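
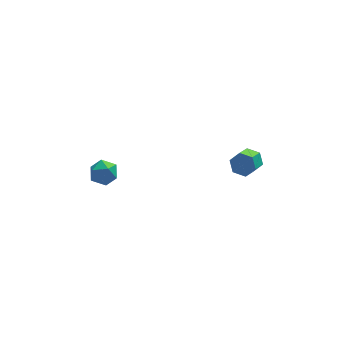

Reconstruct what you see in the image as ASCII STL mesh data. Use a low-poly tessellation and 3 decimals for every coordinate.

solid 
facet normal -0.992 0.083 0.098
outer loop
vertex -3.9 3.513 1.518
vertex -4.001 2.76 1.132
vertex -3.914 2.797 1.979
endloop
endfacet
facet normal -0.655 0.418 0.630
outer loop
vertex -3.9 3.513 1.518
vertex -3.914 2.797 1.979
vertex -3.35 3.409 2.159
endloop
endfacet
facet normal -0.226 0.912 0.342
outer loop
vertex -3.9 3.513 1.518
vertex -3.35 3.409 2.159
vertex -3.087 3.75 1.424
endloop
endfacet
facet normal -0.299 0.881 -0.367
outer loop
vertex -3.9 3.513 1.518
vertex -3.087 3.75 1.424
vertex -3.49 3.349 0.79
endloop
endfacet
facet normal -0.772 0.369 -0.518
outer loop
vertex -3.9 3.513 1.518
vertex -3.49 3.349 0.79
vertex -4.001 2.76 1.132
endloop
endfacet
facet normal -0.245 -0.059 0.968
outer loop
vertex -3.35 3.409 2.159
vertex -3.914 2.797 1.979
vertex -3.11 2.591 2.17
endloop
endfacet
facet normal -0.792 -0.601 0.108
outer loop
vertex -3.914 2.797 1.979
vertex -4.001 2.76 1.132
vertex -3.513 2.19 1.536
endloop
endfacet
facet normal -0.435 -0.139 -0.890
outer loop
vertex -4.001 2.76 1.132
vertex -3.49 3.349 0.79
vertex -3.25 2.531 0.801
endloop
endfacet
facet normal 0.330 0.689 -0.645
outer loop
vertex -3.49 3.349 0.79
vertex -3.087 3.75 1.424
vertex -2.686 3.143 0.981
endloop
endfacet
facet normal 0.447 0.739 0.503
outer loop
vertex -3.087 3.75 1.424
vertex -3.35 3.409 2.159
vertex -2.599 3.18 1.828
endloop
endfacet
facet normal 0.299 -0.881 0.367
outer loop
vertex -2.7 2.427 1.442
vertex -3.11 2.591 2.17
vertex -3.513 2.19 1.536
endloop
endfacet
facet normal 0.226 -0.912 -0.342
outer loop
vertex -2.7 2.427 1.442
vertex -3.513 2.19 1.536
vertex -3.25 2.531 0.801
endloop
endfacet
facet normal 0.655 -0.418 -0.630
outer loop
vertex -2.7 2.427 1.442
vertex -3.25 2.531 0.801
vertex -2.686 3.143 0.981
endloop
endfacet
facet normal 0.992 -0.083 -0.098
outer loop
vertex -2.7 2.427 1.442
vertex -2.686 3.143 0.981
vertex -2.599 3.18 1.828
endloop
endfacet
facet normal 0.772 -0.369 0.518
outer loop
vertex -2.7 2.427 1.442
vertex -2.599 3.18 1.828
vertex -3.11 2.591 2.17
endloop
endfacet
facet normal -0.330 -0.689 0.645
outer loop
vertex -3.513 2.19 1.536
vertex -3.11 2.591 2.17
vertex -3.914 2.797 1.979
endloop
endfacet
facet normal -0.447 -0.739 -0.503
outer loop
vertex -3.25 2.531 0.801
vertex -3.513 2.19 1.536
vertex -4.001 2.76 1.132
endloop
endfacet
facet normal 0.245 0.059 -0.968
outer loop
vertex -2.686 3.143 0.981
vertex -3.25 2.531 0.801
vertex -3.49 3.349 0.79
endloop
endfacet
facet normal 0.792 0.601 -0.108
outer loop
vertex -2.599 3.18 1.828
vertex -2.686 3.143 0.981
vertex -3.087 3.75 1.424
endloop
endfacet
facet normal 0.435 0.139 0.890
outer loop
vertex -3.11 2.591 2.17
vertex -2.599 3.18 1.828
vertex -3.35 3.409 2.159
endloop
endfacet
facet normal 0.488 0.715 -0.500
outer loop
vertex 4.521 1.135 3.699
vertex 4.02 1.116 3.182
vertex 3.942 1.561 3.743
endloop
endfacet
facet normal 0.340 0.372 0.864
outer loop
vertex 4.521 1.135 3.699
vertex 3.942 1.561 3.743
vertex 3.941 0.284 4.294
endloop
endfacet
facet normal 0.339 0.372 0.864
outer loop
vertex 3.941 0.284 4.294
vertex 3.942 1.561 3.743
vertex 3.362 0.709 4.338
endloop
endfacet
facet normal -0.487 -0.716 0.501
outer loop
vertex 3.941 0.284 4.294
vertex 3.362 0.709 4.338
vertex 3.44 0.264 3.778
endloop
endfacet
facet normal 0.487 0.716 -0.500
outer loop
vertex 3.942 1.561 3.743
vertex 4.02 1.116 3.182
vertex 3.441 1.541 3.227
endloop
endfacet
facet normal -0.527 0.698 0.485
outer loop
vertex 3.942 1.561 3.743
vertex 3.441 1.541 3.227
vertex 3.362 0.709 4.338
endloop
endfacet
facet normal -0.526 0.698 0.485
outer loop
vertex 3.362 0.709 4.338
vertex 3.441 1.541 3.227
vertex 2.861 0.69 3.822
endloop
endfacet
facet normal -0.488 -0.715 0.500
outer loop
vertex 3.362 0.709 4.338
vertex 2.861 0.69 3.822
vertex 3.44 0.264 3.778
endloop
endfacet
facet normal 0.487 0.716 -0.500
outer loop
vertex 3.441 1.541 3.227
vertex 4.02 1.116 3.182
vertex 3.519 1.096 2.666
endloop
endfacet
facet normal -0.866 0.326 -0.379
outer loop
vertex 3.441 1.541 3.227
vertex 3.519 1.096 2.666
vertex 2.861 0.69 3.822
endloop
endfacet
facet normal -0.866 0.326 -0.379
outer loop
vertex 2.861 0.69 3.822
vertex 3.519 1.096 2.666
vertex 2.939 0.245 3.261
endloop
endfacet
facet normal -0.488 -0.715 0.500
outer loop
vertex 2.861 0.69 3.822
vertex 2.939 0.245 3.261
vertex 3.44 0.264 3.778
endloop
endfacet
facet normal 0.487 0.716 -0.501
outer loop
vertex 3.519 1.096 2.666
vertex 4.02 1.116 3.182
vertex 4.098 0.671 2.622
endloop
endfacet
facet normal -0.339 -0.373 -0.864
outer loop
vertex 3.519 1.096 2.666
vertex 4.098 0.671 2.622
vertex 2.939 0.245 3.261
endloop
endfacet
facet normal -0.339 -0.372 -0.864
outer loop
vertex 2.939 0.245 3.261
vertex 4.098 0.671 2.622
vertex 3.518 -0.181 3.217
endloop
endfacet
facet normal -0.488 -0.715 0.500
outer loop
vertex 2.939 0.245 3.261
vertex 3.518 -0.181 3.217
vertex 3.44 0.264 3.778
endloop
endfacet
facet normal 0.488 0.715 -0.500
outer loop
vertex 4.098 0.671 2.622
vertex 4.02 1.116 3.182
vertex 4.599 0.69 3.138
endloop
endfacet
facet normal 0.527 -0.698 -0.486
outer loop
vertex 4.098 0.671 2.622
vertex 4.599 0.69 3.138
vertex 3.518 -0.181 3.217
endloop
endfacet
facet normal 0.527 -0.698 -0.485
outer loop
vertex 3.518 -0.181 3.217
vertex 4.599 0.69 3.138
vertex 4.019 -0.161 3.733
endloop
endfacet
facet normal -0.487 -0.716 0.500
outer loop
vertex 3.518 -0.181 3.217
vertex 4.019 -0.161 3.733
vertex 3.44 0.264 3.778
endloop
endfacet
facet normal 0.488 0.715 -0.500
outer loop
vertex 4.599 0.69 3.138
vertex 4.02 1.116 3.182
vertex 4.521 1.135 3.699
endloop
endfacet
facet normal 0.866 -0.326 0.379
outer loop
vertex 4.599 0.69 3.138
vertex 4.521 1.135 3.699
vertex 4.019 -0.161 3.733
endloop
endfacet
facet normal 0.866 -0.326 0.379
outer loop
vertex 4.019 -0.161 3.733
vertex 4.521 1.135 3.699
vertex 3.941 0.284 4.294
endloop
endfacet
facet normal -0.487 -0.716 0.500
outer loop
vertex 4.019 -0.161 3.733
vertex 3.941 0.284 4.294
vertex 3.44 0.264 3.778
endloop
endfacet

endsolid


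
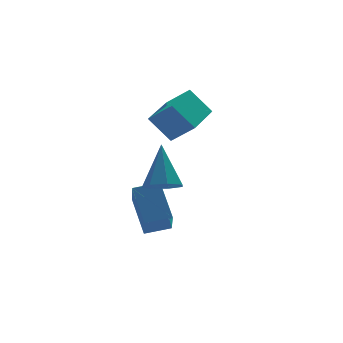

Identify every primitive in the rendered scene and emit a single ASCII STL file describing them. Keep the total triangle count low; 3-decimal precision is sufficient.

solid 
facet normal -0.202 -0.502 -0.841
outer loop
vertex 0.028 -2.348 -1.276
vertex -0.351 -2.767 -0.935
vertex -0.524 -2.203 -1.23
endloop
endfacet
facet normal 0.230 0.946 -0.228
outer loop
vertex 0.028 -2.348 -1.276
vertex -0.524 -2.203 -1.23
vertex -0.009 -1.913 0.495
endloop
endfacet
facet normal -0.202 -0.502 -0.841
outer loop
vertex -0.524 -2.203 -1.23
vertex -0.351 -2.767 -0.935
vertex -0.946 -2.482 -0.962
endloop
endfacet
facet normal -0.542 0.840 0.021
outer loop
vertex -0.524 -2.203 -1.23
vertex -0.946 -2.482 -0.962
vertex -0.009 -1.913 0.495
endloop
endfacet
facet normal -0.202 -0.501 -0.841
outer loop
vertex -0.946 -2.482 -0.962
vertex -0.351 -2.767 -0.935
vertex -0.92 -2.976 -0.674
endloop
endfacet
facet normal -0.857 0.225 0.463
outer loop
vertex -0.946 -2.482 -0.962
vertex -0.92 -2.976 -0.674
vertex -0.009 -1.913 0.495
endloop
endfacet
facet normal -0.201 -0.503 -0.841
outer loop
vertex -0.92 -2.976 -0.674
vertex -0.351 -2.767 -0.935
vertex -0.466 -3.313 -0.581
endloop
endfacet
facet normal -0.477 -0.432 0.765
outer loop
vertex -0.92 -2.976 -0.674
vertex -0.466 -3.313 -0.581
vertex -0.009 -1.913 0.495
endloop
endfacet
facet normal -0.201 -0.503 -0.841
outer loop
vertex -0.466 -3.313 -0.581
vertex -0.351 -2.767 -0.935
vertex 0.075 -3.238 -0.755
endloop
endfacet
facet normal 0.314 -0.641 0.700
outer loop
vertex -0.466 -3.313 -0.581
vertex 0.075 -3.238 -0.755
vertex -0.009 -1.913 0.495
endloop
endfacet
facet normal -0.201 -0.503 -0.841
outer loop
vertex 0.075 -3.238 -0.755
vertex -0.351 -2.767 -0.935
vertex 0.295 -2.809 -1.064
endloop
endfacet
facet normal 0.917 -0.241 0.318
outer loop
vertex 0.075 -3.238 -0.755
vertex 0.295 -2.809 -1.064
vertex -0.009 -1.913 0.495
endloop
endfacet
facet normal -0.201 -0.503 -0.841
outer loop
vertex 0.295 -2.809 -1.064
vertex -0.351 -2.767 -0.935
vertex 0.028 -2.348 -1.276
endloop
endfacet
facet normal 0.880 0.465 -0.096
outer loop
vertex 0.295 -2.809 -1.064
vertex 0.028 -2.348 -1.276
vertex -0.009 -1.913 0.495
endloop
endfacet
facet normal -0.953 0.247 -0.178
outer loop
vertex -0.716 -1.235 -1.561
vertex -0.268 -0.232 -2.567
vertex -0.788 -2.301 -2.656
endloop
endfacet
facet normal -0.300 -0.674 0.675
outer loop
vertex 0.088 -2.528 -2.493
vertex -0.716 -1.235 -1.561
vertex -0.788 -2.301 -2.656
endloop
endfacet
facet normal -0.953 0.247 -0.177
outer loop
vertex -0.788 -2.301 -2.656
vertex -0.268 -0.232 -2.567
vertex -0.341 -1.297 -3.662
endloop
endfacet
facet normal -0.047 -0.696 -0.716
outer loop
vertex -0.341 -1.297 -3.662
vertex 0.088 -2.528 -2.493
vertex -0.788 -2.301 -2.656
endloop
endfacet
facet normal 0.047 0.697 0.716
outer loop
vertex -0.716 -1.235 -1.561
vertex 0.608 -0.459 -2.404
vertex -0.268 -0.232 -2.567
endloop
endfacet
facet normal -0.301 -0.674 0.675
outer loop
vertex 0.161 -1.463 -1.398
vertex -0.716 -1.235 -1.561
vertex 0.088 -2.528 -2.493
endloop
endfacet
facet normal 0.048 0.696 0.716
outer loop
vertex 0.161 -1.463 -1.398
vertex 0.608 -0.459 -2.404
vertex -0.716 -1.235 -1.561
endloop
endfacet
facet normal 0.300 0.674 -0.675
outer loop
vertex -0.268 -0.232 -2.567
vertex 0.608 -0.459 -2.404
vertex -0.341 -1.297 -3.662
endloop
endfacet
facet normal -0.048 -0.697 -0.716
outer loop
vertex 0.536 -1.525 -3.499
vertex 0.088 -2.528 -2.493
vertex -0.341 -1.297 -3.662
endloop
endfacet
facet normal 0.301 0.673 -0.675
outer loop
vertex -0.341 -1.297 -3.662
vertex 0.608 -0.459 -2.404
vertex 0.536 -1.525 -3.499
endloop
endfacet
facet normal 0.952 -0.248 0.177
outer loop
vertex 0.536 -1.525 -3.499
vertex 0.161 -1.463 -1.398
vertex 0.088 -2.528 -2.493
endloop
endfacet
facet normal 0.953 -0.247 0.177
outer loop
vertex 0.608 -0.459 -2.404
vertex 0.161 -1.463 -1.398
vertex 0.536 -1.525 -3.499
endloop
endfacet
facet normal -0.484 0.428 0.763
outer loop
vertex 0.921 -0.757 1.619
vertex 2.161 0.459 1.723
vertex 0.368 -0.133 0.918
endloop
endfacet
facet normal -0.713 -0.699 -0.059
outer loop
vertex 0.939 -0.639 0.017
vertex 0.921 -0.757 1.619
vertex 0.368 -0.133 0.918
endloop
endfacet
facet normal -0.484 0.429 0.763
outer loop
vertex 0.368 -0.133 0.918
vertex 2.161 0.459 1.723
vertex 1.608 1.083 1.021
endloop
endfacet
facet normal -0.508 0.573 -0.644
outer loop
vertex 1.608 1.083 1.021
vertex 0.939 -0.639 0.017
vertex 0.368 -0.133 0.918
endloop
endfacet
facet normal 0.508 -0.573 0.643
outer loop
vertex 0.921 -0.757 1.619
vertex 2.732 -0.047 0.822
vertex 2.161 0.459 1.723
endloop
endfacet
facet normal -0.713 -0.699 -0.059
outer loop
vertex 1.492 -1.263 0.719
vertex 0.921 -0.757 1.619
vertex 0.939 -0.639 0.017
endloop
endfacet
facet normal 0.508 -0.572 0.644
outer loop
vertex 1.492 -1.263 0.719
vertex 2.732 -0.047 0.822
vertex 0.921 -0.757 1.619
endloop
endfacet
facet normal 0.713 0.699 0.059
outer loop
vertex 2.161 0.459 1.723
vertex 2.732 -0.047 0.822
vertex 1.608 1.083 1.021
endloop
endfacet
facet normal -0.507 0.573 -0.644
outer loop
vertex 2.179 0.577 0.121
vertex 0.939 -0.639 0.017
vertex 1.608 1.083 1.021
endloop
endfacet
facet normal 0.713 0.699 0.060
outer loop
vertex 1.608 1.083 1.021
vertex 2.732 -0.047 0.822
vertex 2.179 0.577 0.121
endloop
endfacet
facet normal 0.484 -0.429 -0.763
outer loop
vertex 2.179 0.577 0.121
vertex 1.492 -1.263 0.719
vertex 0.939 -0.639 0.017
endloop
endfacet
facet normal 0.484 -0.429 -0.763
outer loop
vertex 2.732 -0.047 0.822
vertex 1.492 -1.263 0.719
vertex 2.179 0.577 0.121
endloop
endfacet

endsolid


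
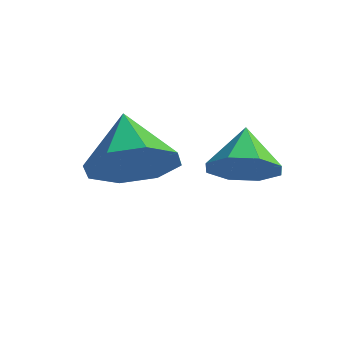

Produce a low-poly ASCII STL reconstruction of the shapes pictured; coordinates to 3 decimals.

solid 
facet normal 0.722 -0.398 -0.566
outer loop
vertex -1.107 -2.963 -1.862
vertex -1.799 -3.543 -2.336
vertex -1.409 -2.614 -2.492
endloop
endfacet
facet normal 0.094 0.889 0.447
outer loop
vertex -1.107 -2.963 -1.862
vertex -1.409 -2.614 -2.492
vertex -2.861 -2.957 -1.504
endloop
endfacet
facet normal 0.722 -0.398 -0.565
outer loop
vertex -1.409 -2.614 -2.492
vertex -1.799 -3.543 -2.336
vertex -1.939 -2.81 -3.031
endloop
endfacet
facet normal -0.278 0.958 -0.075
outer loop
vertex -1.409 -2.614 -2.492
vertex -1.939 -2.81 -3.031
vertex -2.861 -2.957 -1.504
endloop
endfacet
facet normal 0.722 -0.399 -0.566
outer loop
vertex -1.939 -2.81 -3.031
vertex -1.799 -3.543 -2.336
vertex -2.387 -3.435 -3.162
endloop
endfacet
facet normal -0.715 0.591 -0.375
outer loop
vertex -1.939 -2.81 -3.031
vertex -2.387 -3.435 -3.162
vertex -2.861 -2.957 -1.504
endloop
endfacet
facet normal 0.721 -0.400 -0.566
outer loop
vertex -2.387 -3.435 -3.162
vertex -1.799 -3.543 -2.336
vertex -2.492 -4.124 -2.809
endloop
endfacet
facet normal -0.961 0.005 -0.276
outer loop
vertex -2.387 -3.435 -3.162
vertex -2.492 -4.124 -2.809
vertex -2.861 -2.957 -1.504
endloop
endfacet
facet normal 0.721 -0.399 -0.566
outer loop
vertex -2.492 -4.124 -2.809
vertex -1.799 -3.543 -2.336
vertex -2.19 -4.472 -2.179
endloop
endfacet
facet normal -0.873 -0.460 0.164
outer loop
vertex -2.492 -4.124 -2.809
vertex -2.19 -4.472 -2.179
vertex -2.861 -2.957 -1.504
endloop
endfacet
facet normal 0.721 -0.399 -0.566
outer loop
vertex -2.19 -4.472 -2.179
vertex -1.799 -3.543 -2.336
vertex -1.66 -4.277 -1.641
endloop
endfacet
facet normal -0.502 -0.528 0.685
outer loop
vertex -2.19 -4.472 -2.179
vertex -1.66 -4.277 -1.641
vertex -2.861 -2.957 -1.504
endloop
endfacet
facet normal 0.723 -0.398 -0.565
outer loop
vertex -1.66 -4.277 -1.641
vertex -1.799 -3.543 -2.336
vertex -1.212 -3.651 -1.509
endloop
endfacet
facet normal -0.065 -0.161 0.985
outer loop
vertex -1.66 -4.277 -1.641
vertex -1.212 -3.651 -1.509
vertex -2.861 -2.957 -1.504
endloop
endfacet
facet normal 0.722 -0.400 -0.565
outer loop
vertex -1.212 -3.651 -1.509
vertex -1.799 -3.543 -2.336
vertex -1.107 -2.963 -1.862
endloop
endfacet
facet normal 0.182 0.427 0.886
outer loop
vertex -1.212 -3.651 -1.509
vertex -1.107 -2.963 -1.862
vertex -2.861 -2.957 -1.504
endloop
endfacet
facet normal 0.574 -0.543 -0.613
outer loop
vertex 0.348 -2.117 -1.685
vertex -0.196 -2.037 -2.266
vertex 0.447 -1.622 -2.031
endloop
endfacet
facet normal 0.357 0.486 0.798
outer loop
vertex 0.348 -2.117 -1.685
vertex 0.447 -1.622 -2.031
vertex -0.844 -1.423 -1.574
endloop
endfacet
facet normal 0.574 -0.543 -0.613
outer loop
vertex 0.447 -1.622 -2.031
vertex -0.196 -2.037 -2.266
vertex 0.169 -1.37 -2.515
endloop
endfacet
facet normal 0.256 0.910 0.327
outer loop
vertex 0.447 -1.622 -2.031
vertex 0.169 -1.37 -2.515
vertex -0.844 -1.423 -1.574
endloop
endfacet
facet normal 0.574 -0.543 -0.613
outer loop
vertex 0.169 -1.37 -2.515
vertex -0.196 -2.037 -2.266
vertex -0.322 -1.508 -2.853
endloop
endfacet
facet normal -0.179 0.974 -0.138
outer loop
vertex 0.169 -1.37 -2.515
vertex -0.322 -1.508 -2.853
vertex -0.844 -1.423 -1.574
endloop
endfacet
facet normal 0.574 -0.543 -0.613
outer loop
vertex -0.322 -1.508 -2.853
vertex -0.196 -2.037 -2.266
vertex -0.739 -1.956 -2.847
endloop
endfacet
facet normal -0.694 0.642 -0.326
outer loop
vertex -0.322 -1.508 -2.853
vertex -0.739 -1.956 -2.847
vertex -0.844 -1.423 -1.574
endloop
endfacet
facet normal 0.574 -0.543 -0.613
outer loop
vertex -0.739 -1.956 -2.847
vertex -0.196 -2.037 -2.266
vertex -0.838 -2.451 -2.501
endloop
endfacet
facet normal -0.986 0.109 -0.127
outer loop
vertex -0.739 -1.956 -2.847
vertex -0.838 -2.451 -2.501
vertex -0.844 -1.423 -1.574
endloop
endfacet
facet normal 0.574 -0.542 -0.613
outer loop
vertex -0.838 -2.451 -2.501
vertex -0.196 -2.037 -2.266
vertex -0.56 -2.704 -2.017
endloop
endfacet
facet normal -0.885 -0.315 0.344
outer loop
vertex -0.838 -2.451 -2.501
vertex -0.56 -2.704 -2.017
vertex -0.844 -1.423 -1.574
endloop
endfacet
facet normal 0.575 -0.542 -0.612
outer loop
vertex -0.56 -2.704 -2.017
vertex -0.196 -2.037 -2.266
vertex -0.069 -2.565 -1.679
endloop
endfacet
facet normal -0.449 -0.379 0.809
outer loop
vertex -0.56 -2.704 -2.017
vertex -0.069 -2.565 -1.679
vertex -0.844 -1.423 -1.574
endloop
endfacet
facet normal 0.574 -0.543 -0.613
outer loop
vertex -0.069 -2.565 -1.679
vertex -0.196 -2.037 -2.266
vertex 0.348 -2.117 -1.685
endloop
endfacet
facet normal 0.065 -0.047 0.997
outer loop
vertex -0.069 -2.565 -1.679
vertex 0.348 -2.117 -1.685
vertex -0.844 -1.423 -1.574
endloop
endfacet

endsolid


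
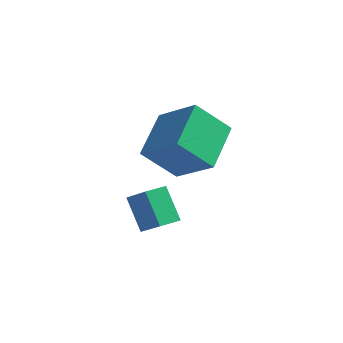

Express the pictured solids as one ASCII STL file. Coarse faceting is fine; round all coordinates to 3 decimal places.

solid 
facet normal -0.648 -0.282 0.708
outer loop
vertex 2.723 2.573 4.101
vertex 2.717 4.461 4.847
vertex 1.215 3.041 2.906
endloop
endfacet
facet normal 0.002 -0.930 -0.367
outer loop
vertex 2.363 3.539 1.653
vertex 2.723 2.573 4.101
vertex 1.215 3.041 2.906
endloop
endfacet
facet normal -0.648 -0.281 0.708
outer loop
vertex 1.215 3.041 2.906
vertex 2.717 4.461 4.847
vertex 1.21 4.928 3.652
endloop
endfacet
facet normal -0.761 0.237 -0.604
outer loop
vertex 1.21 4.928 3.652
vertex 2.363 3.539 1.653
vertex 1.215 3.041 2.906
endloop
endfacet
facet normal 0.761 -0.236 0.604
outer loop
vertex 2.723 2.573 4.101
vertex 3.865 4.959 3.594
vertex 2.717 4.461 4.847
endloop
endfacet
facet normal 0.003 -0.930 -0.367
outer loop
vertex 3.87 3.072 2.848
vertex 2.723 2.573 4.101
vertex 2.363 3.539 1.653
endloop
endfacet
facet normal 0.762 -0.236 0.603
outer loop
vertex 3.87 3.072 2.848
vertex 3.865 4.959 3.594
vertex 2.723 2.573 4.101
endloop
endfacet
facet normal -0.003 0.930 0.367
outer loop
vertex 2.717 4.461 4.847
vertex 3.865 4.959 3.594
vertex 1.21 4.928 3.652
endloop
endfacet
facet normal -0.762 0.236 -0.603
outer loop
vertex 2.357 5.427 2.399
vertex 2.363 3.539 1.653
vertex 1.21 4.928 3.652
endloop
endfacet
facet normal -0.003 0.930 0.368
outer loop
vertex 1.21 4.928 3.652
vertex 3.865 4.959 3.594
vertex 2.357 5.427 2.399
endloop
endfacet
facet normal 0.648 0.282 -0.707
outer loop
vertex 2.357 5.427 2.399
vertex 3.87 3.072 2.848
vertex 2.363 3.539 1.653
endloop
endfacet
facet normal 0.648 0.281 -0.708
outer loop
vertex 3.865 4.959 3.594
vertex 3.87 3.072 2.848
vertex 2.357 5.427 2.399
endloop
endfacet
facet normal -0.496 -0.853 0.164
outer loop
vertex 1.469 2.86 1.103
vertex 0.627 3.199 0.318
vertex 2.252 2.188 -0.026
endloop
endfacet
facet normal 0.701 -0.282 0.654
outer loop
vertex 2.713 2.981 -0.178
vertex 1.469 2.86 1.103
vertex 2.252 2.188 -0.026
endloop
endfacet
facet normal -0.496 -0.853 0.163
outer loop
vertex 2.252 2.188 -0.026
vertex 0.627 3.199 0.318
vertex 1.41 2.527 -0.812
endloop
endfacet
facet normal 0.512 -0.439 -0.738
outer loop
vertex 1.41 2.527 -0.812
vertex 2.713 2.981 -0.178
vertex 2.252 2.188 -0.026
endloop
endfacet
facet normal -0.512 0.439 0.738
outer loop
vertex 1.469 2.86 1.103
vertex 1.088 3.992 0.166
vertex 0.627 3.199 0.318
endloop
endfacet
facet normal 0.701 -0.283 0.654
outer loop
vertex 1.93 3.653 0.952
vertex 1.469 2.86 1.103
vertex 2.713 2.981 -0.178
endloop
endfacet
facet normal -0.513 0.439 0.738
outer loop
vertex 1.93 3.653 0.952
vertex 1.088 3.992 0.166
vertex 1.469 2.86 1.103
endloop
endfacet
facet normal -0.702 0.282 -0.654
outer loop
vertex 0.627 3.199 0.318
vertex 1.088 3.992 0.166
vertex 1.41 2.527 -0.812
endloop
endfacet
facet normal 0.512 -0.438 -0.739
outer loop
vertex 1.871 3.32 -0.963
vertex 2.713 2.981 -0.178
vertex 1.41 2.527 -0.812
endloop
endfacet
facet normal -0.701 0.283 -0.655
outer loop
vertex 1.41 2.527 -0.812
vertex 1.088 3.992 0.166
vertex 1.871 3.32 -0.963
endloop
endfacet
facet normal 0.496 0.853 -0.164
outer loop
vertex 1.871 3.32 -0.963
vertex 1.93 3.653 0.952
vertex 2.713 2.981 -0.178
endloop
endfacet
facet normal 0.496 0.853 -0.164
outer loop
vertex 1.088 3.992 0.166
vertex 1.93 3.653 0.952
vertex 1.871 3.32 -0.963
endloop
endfacet

endsolid


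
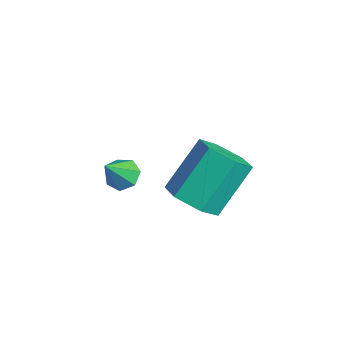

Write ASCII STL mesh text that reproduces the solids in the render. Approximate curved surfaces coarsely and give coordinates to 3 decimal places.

solid 
facet normal 0.164 -0.680 -0.714
outer loop
vertex 3.329 -1.211 0.241
vertex 2.642 -1.087 -0.035
vertex 3.225 -0.685 -0.284
endloop
endfacet
facet normal 0.977 0.214 0.021
outer loop
vertex 3.329 -1.211 0.241
vertex 3.225 -0.685 -0.284
vertex 3.064 -0.117 1.391
endloop
endfacet
facet normal 0.977 0.214 0.021
outer loop
vertex 3.064 -0.117 1.391
vertex 3.225 -0.685 -0.284
vertex 2.96 0.409 0.867
endloop
endfacet
facet normal -0.165 0.680 0.715
outer loop
vertex 3.064 -0.117 1.391
vertex 2.96 0.409 0.867
vertex 2.378 0.007 1.115
endloop
endfacet
facet normal 0.164 -0.681 -0.714
outer loop
vertex 3.225 -0.685 -0.284
vertex 2.642 -1.087 -0.035
vertex 2.539 -0.561 -0.56
endloop
endfacet
facet normal 0.368 0.715 -0.595
outer loop
vertex 3.225 -0.685 -0.284
vertex 2.539 -0.561 -0.56
vertex 2.96 0.409 0.867
endloop
endfacet
facet normal 0.368 0.715 -0.595
outer loop
vertex 2.96 0.409 0.867
vertex 2.539 -0.561 -0.56
vertex 2.274 0.533 0.591
endloop
endfacet
facet normal -0.165 0.680 0.715
outer loop
vertex 2.96 0.409 0.867
vertex 2.274 0.533 0.591
vertex 2.378 0.007 1.115
endloop
endfacet
facet normal 0.164 -0.681 -0.714
outer loop
vertex 2.539 -0.561 -0.56
vertex 2.642 -1.087 -0.035
vertex 1.956 -0.963 -0.311
endloop
endfacet
facet normal -0.608 0.501 -0.616
outer loop
vertex 2.539 -0.561 -0.56
vertex 1.956 -0.963 -0.311
vertex 2.274 0.533 0.591
endloop
endfacet
facet normal -0.608 0.501 -0.616
outer loop
vertex 2.274 0.533 0.591
vertex 1.956 -0.963 -0.311
vertex 1.691 0.131 0.839
endloop
endfacet
facet normal -0.165 0.680 0.715
outer loop
vertex 2.274 0.533 0.591
vertex 1.691 0.131 0.839
vertex 2.378 0.007 1.115
endloop
endfacet
facet normal 0.165 -0.680 -0.715
outer loop
vertex 1.956 -0.963 -0.311
vertex 2.642 -1.087 -0.035
vertex 2.06 -1.489 0.213
endloop
endfacet
facet normal -0.977 -0.214 -0.021
outer loop
vertex 1.956 -0.963 -0.311
vertex 2.06 -1.489 0.213
vertex 1.691 0.131 0.839
endloop
endfacet
facet normal -0.977 -0.214 -0.021
outer loop
vertex 1.691 0.131 0.839
vertex 2.06 -1.489 0.213
vertex 1.795 -0.395 1.364
endloop
endfacet
facet normal -0.164 0.680 0.714
outer loop
vertex 1.691 0.131 0.839
vertex 1.795 -0.395 1.364
vertex 2.378 0.007 1.115
endloop
endfacet
facet normal 0.165 -0.680 -0.715
outer loop
vertex 2.06 -1.489 0.213
vertex 2.642 -1.087 -0.035
vertex 2.746 -1.613 0.489
endloop
endfacet
facet normal -0.368 -0.715 0.595
outer loop
vertex 2.06 -1.489 0.213
vertex 2.746 -1.613 0.489
vertex 1.795 -0.395 1.364
endloop
endfacet
facet normal -0.368 -0.715 0.595
outer loop
vertex 1.795 -0.395 1.364
vertex 2.746 -1.613 0.489
vertex 2.481 -0.519 1.64
endloop
endfacet
facet normal -0.164 0.681 0.714
outer loop
vertex 1.795 -0.395 1.364
vertex 2.481 -0.519 1.64
vertex 2.378 0.007 1.115
endloop
endfacet
facet normal 0.165 -0.680 -0.715
outer loop
vertex 2.746 -1.613 0.489
vertex 2.642 -1.087 -0.035
vertex 3.329 -1.211 0.241
endloop
endfacet
facet normal 0.608 -0.501 0.616
outer loop
vertex 2.746 -1.613 0.489
vertex 3.329 -1.211 0.241
vertex 2.481 -0.519 1.64
endloop
endfacet
facet normal 0.608 -0.500 0.616
outer loop
vertex 2.481 -0.519 1.64
vertex 3.329 -1.211 0.241
vertex 3.064 -0.117 1.391
endloop
endfacet
facet normal -0.164 0.681 0.714
outer loop
vertex 2.481 -0.519 1.64
vertex 3.064 -0.117 1.391
vertex 2.378 0.007 1.115
endloop
endfacet
facet normal -0.228 0.570 -0.790
outer loop
vertex -0.038 -1.038 -1.172
vertex -0.314 -1.41 -1.361
vertex -0.455 -1.041 -1.054
endloop
endfacet
facet normal 0.225 0.543 0.809
outer loop
vertex -0.038 -1.038 -1.172
vertex -0.455 -1.041 -1.054
vertex -0.066 -2.03 -0.499
endloop
endfacet
facet normal -0.228 0.570 -0.790
outer loop
vertex -0.455 -1.041 -1.054
vertex -0.314 -1.41 -1.361
vertex -0.766 -1.322 -1.167
endloop
endfacet
facet normal -0.523 0.251 0.814
outer loop
vertex -0.455 -1.041 -1.054
vertex -0.766 -1.322 -1.167
vertex -0.066 -2.03 -0.499
endloop
endfacet
facet normal -0.229 0.569 -0.790
outer loop
vertex -0.766 -1.322 -1.167
vertex -0.314 -1.41 -1.361
vertex -0.737 -1.669 -1.425
endloop
endfacet
facet normal -0.811 -0.391 0.435
outer loop
vertex -0.766 -1.322 -1.167
vertex -0.737 -1.669 -1.425
vertex -0.066 -2.03 -0.499
endloop
endfacet
facet normal -0.229 0.569 -0.790
outer loop
vertex -0.737 -1.669 -1.425
vertex -0.314 -1.41 -1.361
vertex -0.389 -1.821 -1.635
endloop
endfacet
facet normal -0.423 -0.905 -0.046
outer loop
vertex -0.737 -1.669 -1.425
vertex -0.389 -1.821 -1.635
vertex -0.066 -2.03 -0.499
endloop
endfacet
facet normal -0.226 0.569 -0.791
outer loop
vertex -0.389 -1.821 -1.635
vertex -0.314 -1.41 -1.361
vertex 0.016 -1.664 -1.638
endloop
endfacet
facet normal 0.347 -0.900 -0.264
outer loop
vertex -0.389 -1.821 -1.635
vertex 0.016 -1.664 -1.638
vertex -0.066 -2.03 -0.499
endloop
endfacet
facet normal -0.227 0.568 -0.791
outer loop
vertex 0.016 -1.664 -1.638
vertex -0.314 -1.41 -1.361
vertex 0.172 -1.315 -1.432
endloop
endfacet
facet normal 0.923 -0.380 -0.056
outer loop
vertex 0.016 -1.664 -1.638
vertex 0.172 -1.315 -1.432
vertex -0.066 -2.03 -0.499
endloop
endfacet
facet normal -0.227 0.570 -0.790
outer loop
vertex 0.172 -1.315 -1.432
vertex -0.314 -1.41 -1.361
vertex -0.038 -1.038 -1.172
endloop
endfacet
facet normal 0.868 0.262 0.422
outer loop
vertex 0.172 -1.315 -1.432
vertex -0.038 -1.038 -1.172
vertex -0.066 -2.03 -0.499
endloop
endfacet

endsolid


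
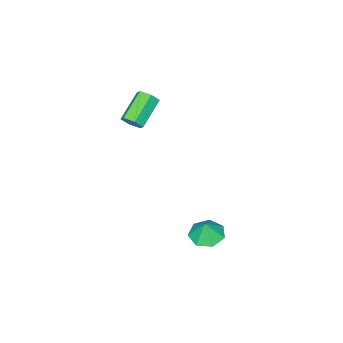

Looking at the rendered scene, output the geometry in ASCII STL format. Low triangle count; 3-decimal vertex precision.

solid 
facet normal -0.224 -0.064 -0.972
outer loop
vertex -2.822 4.509 -3.943
vertex -3.35 3.726 -3.77
vertex -3.624 4.646 -3.767
endloop
endfacet
facet normal 0.255 0.805 0.535
outer loop
vertex -2.822 4.509 -3.943
vertex -3.624 4.646 -3.767
vertex -3.11 3.794 -2.73
endloop
endfacet
facet normal -0.225 -0.064 -0.972
outer loop
vertex -3.624 4.646 -3.767
vertex -3.35 3.726 -3.77
vertex -4.22 4.091 -3.593
endloop
endfacet
facet normal -0.373 0.618 0.692
outer loop
vertex -3.624 4.646 -3.767
vertex -4.22 4.091 -3.593
vertex -3.11 3.794 -2.73
endloop
endfacet
facet normal -0.224 -0.063 -0.973
outer loop
vertex -4.22 4.091 -3.593
vertex -3.35 3.726 -3.77
vertex -4.161 3.261 -3.553
endloop
endfacet
facet normal -0.615 -0.006 0.789
outer loop
vertex -4.22 4.091 -3.593
vertex -4.161 3.261 -3.553
vertex -3.11 3.794 -2.73
endloop
endfacet
facet normal -0.224 -0.063 -0.973
outer loop
vertex -4.161 3.261 -3.553
vertex -3.35 3.726 -3.77
vertex -3.491 2.781 -3.676
endloop
endfacet
facet normal -0.287 -0.594 0.752
outer loop
vertex -4.161 3.261 -3.553
vertex -3.491 2.781 -3.676
vertex -3.11 3.794 -2.73
endloop
endfacet
facet normal -0.224 -0.063 -0.972
outer loop
vertex -3.491 2.781 -3.676
vertex -3.35 3.726 -3.77
vertex -2.715 3.013 -3.87
endloop
endfacet
facet normal 0.363 -0.705 0.609
outer loop
vertex -3.491 2.781 -3.676
vertex -2.715 3.013 -3.87
vertex -3.11 3.794 -2.73
endloop
endfacet
facet normal -0.224 -0.064 -0.972
outer loop
vertex -2.715 3.013 -3.87
vertex -3.35 3.726 -3.77
vertex -2.417 3.782 -3.989
endloop
endfacet
facet normal 0.846 -0.255 0.468
outer loop
vertex -2.715 3.013 -3.87
vertex -2.417 3.782 -3.989
vertex -3.11 3.794 -2.73
endloop
endfacet
facet normal -0.224 -0.064 -0.972
outer loop
vertex -2.417 3.782 -3.989
vertex -3.35 3.726 -3.77
vertex -2.822 4.509 -3.943
endloop
endfacet
facet normal 0.798 0.417 0.435
outer loop
vertex -2.417 3.782 -3.989
vertex -2.822 4.509 -3.943
vertex -3.11 3.794 -2.73
endloop
endfacet
facet normal 0.843 0.118 -0.525
outer loop
vertex -2.556 -0.948 3.404
vertex -2.899 -0.702 2.909
vertex -2.666 -0.308 3.371
endloop
endfacet
facet normal 0.511 0.132 0.849
outer loop
vertex -2.556 -0.948 3.404
vertex -2.666 -0.308 3.371
vertex -4.098 -1.163 4.365
endloop
endfacet
facet normal 0.511 0.132 0.849
outer loop
vertex -4.098 -1.163 4.365
vertex -2.666 -0.308 3.371
vertex -4.208 -0.524 4.332
endloop
endfacet
facet normal -0.842 -0.118 0.526
outer loop
vertex -4.098 -1.163 4.365
vertex -4.208 -0.524 4.332
vertex -4.441 -0.918 3.871
endloop
endfacet
facet normal 0.843 0.118 -0.525
outer loop
vertex -2.666 -0.308 3.371
vertex -2.899 -0.702 2.909
vertex -3.009 -0.063 2.876
endloop
endfacet
facet normal 0.108 0.919 0.380
outer loop
vertex -2.666 -0.308 3.371
vertex -3.009 -0.063 2.876
vertex -4.208 -0.524 4.332
endloop
endfacet
facet normal 0.109 0.918 0.381
outer loop
vertex -4.208 -0.524 4.332
vertex -3.009 -0.063 2.876
vertex -4.551 -0.278 3.837
endloop
endfacet
facet normal -0.843 -0.117 0.526
outer loop
vertex -4.208 -0.524 4.332
vertex -4.551 -0.278 3.837
vertex -4.441 -0.918 3.871
endloop
endfacet
facet normal 0.842 0.118 -0.526
outer loop
vertex -3.009 -0.063 2.876
vertex -2.899 -0.702 2.909
vertex -3.242 -0.457 2.415
endloop
endfacet
facet normal -0.402 0.786 -0.469
outer loop
vertex -3.009 -0.063 2.876
vertex -3.242 -0.457 2.415
vertex -4.551 -0.278 3.837
endloop
endfacet
facet normal -0.402 0.786 -0.469
outer loop
vertex -4.551 -0.278 3.837
vertex -3.242 -0.457 2.415
vertex -4.784 -0.672 3.376
endloop
endfacet
facet normal -0.843 -0.117 0.526
outer loop
vertex -4.551 -0.278 3.837
vertex -4.784 -0.672 3.376
vertex -4.441 -0.918 3.871
endloop
endfacet
facet normal 0.842 0.118 -0.526
outer loop
vertex -3.242 -0.457 2.415
vertex -2.899 -0.702 2.909
vertex -3.132 -1.096 2.448
endloop
endfacet
facet normal -0.511 -0.132 -0.849
outer loop
vertex -3.242 -0.457 2.415
vertex -3.132 -1.096 2.448
vertex -4.784 -0.672 3.376
endloop
endfacet
facet normal -0.511 -0.132 -0.849
outer loop
vertex -4.784 -0.672 3.376
vertex -3.132 -1.096 2.448
vertex -4.674 -1.312 3.409
endloop
endfacet
facet normal -0.843 -0.118 0.525
outer loop
vertex -4.784 -0.672 3.376
vertex -4.674 -1.312 3.409
vertex -4.441 -0.918 3.871
endloop
endfacet
facet normal 0.843 0.117 -0.526
outer loop
vertex -3.132 -1.096 2.448
vertex -2.899 -0.702 2.909
vertex -2.789 -1.342 2.943
endloop
endfacet
facet normal -0.109 -0.918 -0.381
outer loop
vertex -3.132 -1.096 2.448
vertex -2.789 -1.342 2.943
vertex -4.674 -1.312 3.409
endloop
endfacet
facet normal -0.108 -0.919 -0.380
outer loop
vertex -4.674 -1.312 3.409
vertex -2.789 -1.342 2.943
vertex -4.331 -1.557 3.904
endloop
endfacet
facet normal -0.843 -0.118 0.525
outer loop
vertex -4.674 -1.312 3.409
vertex -4.331 -1.557 3.904
vertex -4.441 -0.918 3.871
endloop
endfacet
facet normal 0.843 0.117 -0.526
outer loop
vertex -2.789 -1.342 2.943
vertex -2.899 -0.702 2.909
vertex -2.556 -0.948 3.404
endloop
endfacet
facet normal 0.402 -0.786 0.469
outer loop
vertex -2.789 -1.342 2.943
vertex -2.556 -0.948 3.404
vertex -4.331 -1.557 3.904
endloop
endfacet
facet normal 0.402 -0.786 0.469
outer loop
vertex -4.331 -1.557 3.904
vertex -2.556 -0.948 3.404
vertex -4.098 -1.163 4.365
endloop
endfacet
facet normal -0.842 -0.118 0.526
outer loop
vertex -4.331 -1.557 3.904
vertex -4.098 -1.163 4.365
vertex -4.441 -0.918 3.871
endloop
endfacet

endsolid


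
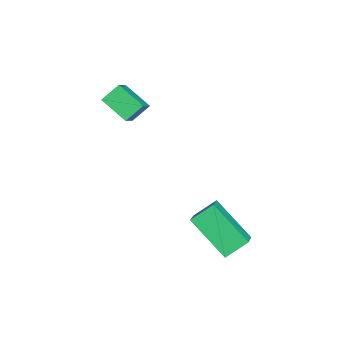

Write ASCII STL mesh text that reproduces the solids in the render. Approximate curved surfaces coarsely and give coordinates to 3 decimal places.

solid 
facet normal -0.415 0.692 0.591
outer loop
vertex -4.648 -0.817 0.528
vertex -3.636 -1.018 1.474
vertex -3.941 0.088 -0.036
endloop
endfacet
facet normal -0.723 0.144 -0.675
outer loop
vertex -3.564 -0.542 -0.574
vertex -4.648 -0.817 0.528
vertex -3.941 0.088 -0.036
endloop
endfacet
facet normal -0.414 0.693 0.591
outer loop
vertex -3.941 0.088 -0.036
vertex -3.636 -1.018 1.474
vertex -2.928 -0.113 0.909
endloop
endfacet
facet normal 0.552 0.707 -0.441
outer loop
vertex -2.928 -0.113 0.909
vertex -3.564 -0.542 -0.574
vertex -3.941 0.088 -0.036
endloop
endfacet
facet normal -0.553 -0.707 0.441
outer loop
vertex -4.648 -0.817 0.528
vertex -3.259 -1.648 0.936
vertex -3.636 -1.018 1.474
endloop
endfacet
facet normal -0.723 0.144 -0.675
outer loop
vertex -4.272 -1.447 -0.009
vertex -4.648 -0.817 0.528
vertex -3.564 -0.542 -0.574
endloop
endfacet
facet normal -0.553 -0.707 0.442
outer loop
vertex -4.272 -1.447 -0.009
vertex -3.259 -1.648 0.936
vertex -4.648 -0.817 0.528
endloop
endfacet
facet normal 0.723 -0.144 0.675
outer loop
vertex -3.636 -1.018 1.474
vertex -3.259 -1.648 0.936
vertex -2.928 -0.113 0.909
endloop
endfacet
facet normal 0.553 0.706 -0.442
outer loop
vertex -2.552 -0.743 0.372
vertex -3.564 -0.542 -0.574
vertex -2.928 -0.113 0.909
endloop
endfacet
facet normal 0.723 -0.144 0.675
outer loop
vertex -2.928 -0.113 0.909
vertex -3.259 -1.648 0.936
vertex -2.552 -0.743 0.372
endloop
endfacet
facet normal 0.414 -0.693 -0.590
outer loop
vertex -2.552 -0.743 0.372
vertex -4.272 -1.447 -0.009
vertex -3.564 -0.542 -0.574
endloop
endfacet
facet normal 0.414 -0.692 -0.591
outer loop
vertex -3.259 -1.648 0.936
vertex -4.272 -1.447 -0.009
vertex -2.552 -0.743 0.372
endloop
endfacet
facet normal -0.515 -0.629 0.582
outer loop
vertex -0.195 2.468 -2.251
vertex -1.021 2.586 -2.855
vertex 0.131 1.637 -2.86
endloop
endfacet
facet normal 0.802 -0.115 0.586
outer loop
vertex 1.161 2.894 -4.025
vertex -0.195 2.468 -2.251
vertex 0.131 1.637 -2.86
endloop
endfacet
facet normal -0.515 -0.628 0.583
outer loop
vertex 0.131 1.637 -2.86
vertex -1.021 2.586 -2.855
vertex -0.696 1.755 -3.463
endloop
endfacet
facet normal 0.301 -0.769 -0.564
outer loop
vertex -0.696 1.755 -3.463
vertex 1.161 2.894 -4.025
vertex 0.131 1.637 -2.86
endloop
endfacet
facet normal -0.302 0.769 0.563
outer loop
vertex -0.195 2.468 -2.251
vertex 0.009 3.843 -4.02
vertex -1.021 2.586 -2.855
endloop
endfacet
facet normal 0.802 -0.115 0.586
outer loop
vertex 0.836 3.725 -3.417
vertex -0.195 2.468 -2.251
vertex 1.161 2.894 -4.025
endloop
endfacet
facet normal -0.301 0.769 0.563
outer loop
vertex 0.836 3.725 -3.417
vertex 0.009 3.843 -4.02
vertex -0.195 2.468 -2.251
endloop
endfacet
facet normal -0.802 0.115 -0.586
outer loop
vertex -1.021 2.586 -2.855
vertex 0.009 3.843 -4.02
vertex -0.696 1.755 -3.463
endloop
endfacet
facet normal 0.302 -0.770 -0.563
outer loop
vertex 0.335 3.012 -4.629
vertex 1.161 2.894 -4.025
vertex -0.696 1.755 -3.463
endloop
endfacet
facet normal -0.802 0.115 -0.586
outer loop
vertex -0.696 1.755 -3.463
vertex 0.009 3.843 -4.02
vertex 0.335 3.012 -4.629
endloop
endfacet
facet normal 0.516 0.628 -0.583
outer loop
vertex 0.335 3.012 -4.629
vertex 0.836 3.725 -3.417
vertex 1.161 2.894 -4.025
endloop
endfacet
facet normal 0.515 0.629 -0.583
outer loop
vertex 0.009 3.843 -4.02
vertex 0.836 3.725 -3.417
vertex 0.335 3.012 -4.629
endloop
endfacet

endsolid


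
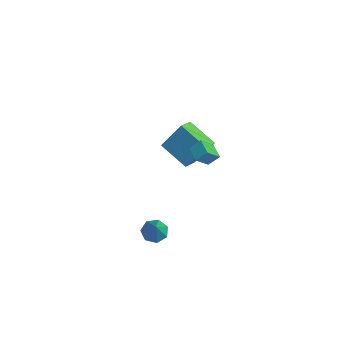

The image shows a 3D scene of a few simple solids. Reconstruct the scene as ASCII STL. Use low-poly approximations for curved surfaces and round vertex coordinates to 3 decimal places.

solid 
facet normal -0.818 -0.370 0.442
outer loop
vertex -4.205 3.632 -0.789
vertex -4.806 4.512 -1.165
vertex -4.682 2.537 -2.589
endloop
endfacet
facet normal 0.532 -0.779 0.333
outer loop
vertex -2.934 3.328 -3.535
vertex -4.205 3.632 -0.789
vertex -4.682 2.537 -2.589
endloop
endfacet
facet normal -0.817 -0.370 0.443
outer loop
vertex -4.682 2.537 -2.589
vertex -4.806 4.512 -1.165
vertex -5.284 3.416 -2.964
endloop
endfacet
facet normal -0.221 -0.507 -0.833
outer loop
vertex -5.284 3.416 -2.964
vertex -2.934 3.328 -3.535
vertex -4.682 2.537 -2.589
endloop
endfacet
facet normal 0.221 0.507 0.833
outer loop
vertex -4.205 3.632 -0.789
vertex -3.058 5.303 -2.111
vertex -4.806 4.512 -1.165
endloop
endfacet
facet normal 0.533 -0.778 0.333
outer loop
vertex -2.456 4.424 -1.736
vertex -4.205 3.632 -0.789
vertex -2.934 3.328 -3.535
endloop
endfacet
facet normal 0.221 0.507 0.833
outer loop
vertex -2.456 4.424 -1.736
vertex -3.058 5.303 -2.111
vertex -4.205 3.632 -0.789
endloop
endfacet
facet normal -0.532 0.778 -0.333
outer loop
vertex -4.806 4.512 -1.165
vertex -3.058 5.303 -2.111
vertex -5.284 3.416 -2.964
endloop
endfacet
facet normal -0.221 -0.507 -0.833
outer loop
vertex -3.535 4.208 -3.911
vertex -2.934 3.328 -3.535
vertex -5.284 3.416 -2.964
endloop
endfacet
facet normal -0.532 0.778 -0.332
outer loop
vertex -5.284 3.416 -2.964
vertex -3.058 5.303 -2.111
vertex -3.535 4.208 -3.911
endloop
endfacet
facet normal 0.817 0.369 -0.442
outer loop
vertex -3.535 4.208 -3.911
vertex -2.456 4.424 -1.736
vertex -2.934 3.328 -3.535
endloop
endfacet
facet normal 0.817 0.371 -0.442
outer loop
vertex -3.058 5.303 -2.111
vertex -2.456 4.424 -1.736
vertex -3.535 4.208 -3.911
endloop
endfacet
facet normal -0.597 0.214 -0.773
outer loop
vertex 3.751 -0.965 -2.922
vertex 3.215 -1.478 -2.65
vertex 3.285 -0.707 -2.491
endloop
endfacet
facet normal 0.609 0.768 0.198
outer loop
vertex 3.751 -0.965 -2.922
vertex 3.285 -0.707 -2.491
vertex 4.345 -1.882 -1.19
endloop
endfacet
facet normal -0.598 0.214 -0.773
outer loop
vertex 3.285 -0.707 -2.491
vertex 3.215 -1.478 -2.65
vertex 2.766 -1.03 -2.179
endloop
endfacet
facet normal -0.039 0.726 0.687
outer loop
vertex 3.285 -0.707 -2.491
vertex 2.766 -1.03 -2.179
vertex 4.345 -1.882 -1.19
endloop
endfacet
facet normal -0.598 0.213 -0.773
outer loop
vertex 2.766 -1.03 -2.179
vertex 3.215 -1.478 -2.65
vertex 2.586 -1.69 -2.222
endloop
endfacet
facet normal -0.498 0.080 0.864
outer loop
vertex 2.766 -1.03 -2.179
vertex 2.586 -1.69 -2.222
vertex 4.345 -1.882 -1.19
endloop
endfacet
facet normal -0.598 0.214 -0.773
outer loop
vertex 2.586 -1.69 -2.222
vertex 3.215 -1.478 -2.65
vertex 2.879 -2.19 -2.587
endloop
endfacet
facet normal -0.424 -0.683 0.595
outer loop
vertex 2.586 -1.69 -2.222
vertex 2.879 -2.19 -2.587
vertex 4.345 -1.882 -1.19
endloop
endfacet
facet normal -0.598 0.214 -0.773
outer loop
vertex 2.879 -2.19 -2.587
vertex 3.215 -1.478 -2.65
vertex 3.426 -2.154 -3.0
endloop
endfacet
facet normal 0.128 -0.988 0.083
outer loop
vertex 2.879 -2.19 -2.587
vertex 3.426 -2.154 -3.0
vertex 4.345 -1.882 -1.19
endloop
endfacet
facet normal -0.598 0.213 -0.773
outer loop
vertex 3.426 -2.154 -3.0
vertex 3.215 -1.478 -2.65
vertex 3.813 -1.609 -3.149
endloop
endfacet
facet normal 0.743 -0.606 -0.286
outer loop
vertex 3.426 -2.154 -3.0
vertex 3.813 -1.609 -3.149
vertex 4.345 -1.882 -1.19
endloop
endfacet
facet normal -0.598 0.215 -0.773
outer loop
vertex 3.813 -1.609 -3.149
vertex 3.215 -1.478 -2.65
vertex 3.751 -0.965 -2.922
endloop
endfacet
facet normal 0.956 0.175 -0.235
outer loop
vertex 3.813 -1.609 -3.149
vertex 3.751 -0.965 -2.922
vertex 4.345 -1.882 -1.19
endloop
endfacet
facet normal -0.964 0.064 0.259
outer loop
vertex 0.687 2.537 1.958
vertex 0.52 3.421 1.119
vertex 0.478 1.907 1.336
endloop
endfacet
facet normal 0.136 -0.719 0.682
outer loop
vertex 1.5 1.839 1.061
vertex 0.687 2.537 1.958
vertex 0.478 1.907 1.336
endloop
endfacet
facet normal -0.964 0.064 0.259
outer loop
vertex 0.478 1.907 1.336
vertex 0.52 3.421 1.119
vertex 0.311 2.791 0.497
endloop
endfacet
facet normal -0.230 -0.692 -0.684
outer loop
vertex 0.311 2.791 0.497
vertex 1.5 1.839 1.061
vertex 0.478 1.907 1.336
endloop
endfacet
facet normal 0.230 0.692 0.684
outer loop
vertex 0.687 2.537 1.958
vertex 1.542 3.353 0.844
vertex 0.52 3.421 1.119
endloop
endfacet
facet normal 0.136 -0.719 0.682
outer loop
vertex 1.709 2.469 1.683
vertex 0.687 2.537 1.958
vertex 1.5 1.839 1.061
endloop
endfacet
facet normal 0.230 0.692 0.684
outer loop
vertex 1.709 2.469 1.683
vertex 1.542 3.353 0.844
vertex 0.687 2.537 1.958
endloop
endfacet
facet normal -0.136 0.719 -0.682
outer loop
vertex 0.52 3.421 1.119
vertex 1.542 3.353 0.844
vertex 0.311 2.791 0.497
endloop
endfacet
facet normal -0.230 -0.692 -0.684
outer loop
vertex 1.333 2.723 0.222
vertex 1.5 1.839 1.061
vertex 0.311 2.791 0.497
endloop
endfacet
facet normal -0.136 0.719 -0.682
outer loop
vertex 0.311 2.791 0.497
vertex 1.542 3.353 0.844
vertex 1.333 2.723 0.222
endloop
endfacet
facet normal 0.964 -0.064 -0.259
outer loop
vertex 1.333 2.723 0.222
vertex 1.709 2.469 1.683
vertex 1.5 1.839 1.061
endloop
endfacet
facet normal 0.964 -0.064 -0.259
outer loop
vertex 1.542 3.353 0.844
vertex 1.709 2.469 1.683
vertex 1.333 2.723 0.222
endloop
endfacet

endsolid


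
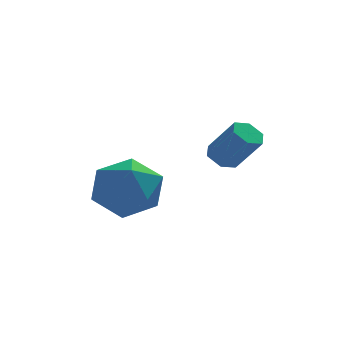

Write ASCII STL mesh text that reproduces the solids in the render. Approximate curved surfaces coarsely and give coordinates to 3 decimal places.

solid 
facet normal -0.482 0.401 -0.779
outer loop
vertex 1.147 2.327 -1.351
vertex 0.766 2.584 -0.983
vertex 1.258 2.867 -1.142
endloop
endfacet
facet normal 0.856 0.024 -0.517
outer loop
vertex 1.147 2.327 -1.351
vertex 1.258 2.867 -1.142
vertex 1.856 1.738 -0.206
endloop
endfacet
facet normal 0.856 0.024 -0.517
outer loop
vertex 1.856 1.738 -0.206
vertex 1.258 2.867 -1.142
vertex 1.967 2.278 0.003
endloop
endfacet
facet normal 0.482 -0.401 0.779
outer loop
vertex 1.856 1.738 -0.206
vertex 1.967 2.278 0.003
vertex 1.474 1.996 0.163
endloop
endfacet
facet normal -0.482 0.400 -0.780
outer loop
vertex 1.258 2.867 -1.142
vertex 0.766 2.584 -0.983
vertex 0.877 3.125 -0.774
endloop
endfacet
facet normal 0.591 0.805 0.048
outer loop
vertex 1.258 2.867 -1.142
vertex 0.877 3.125 -0.774
vertex 1.967 2.278 0.003
endloop
endfacet
facet normal 0.591 0.805 0.049
outer loop
vertex 1.967 2.278 0.003
vertex 0.877 3.125 -0.774
vertex 1.585 2.536 0.372
endloop
endfacet
facet normal 0.482 -0.401 0.779
outer loop
vertex 1.967 2.278 0.003
vertex 1.585 2.536 0.372
vertex 1.474 1.996 0.163
endloop
endfacet
facet normal -0.483 0.400 -0.779
outer loop
vertex 0.877 3.125 -0.774
vertex 0.766 2.584 -0.983
vertex 0.384 2.842 -0.614
endloop
endfacet
facet normal -0.265 0.781 0.565
outer loop
vertex 0.877 3.125 -0.774
vertex 0.384 2.842 -0.614
vertex 1.585 2.536 0.372
endloop
endfacet
facet normal -0.266 0.780 0.566
outer loop
vertex 1.585 2.536 0.372
vertex 0.384 2.842 -0.614
vertex 1.093 2.253 0.531
endloop
endfacet
facet normal 0.482 -0.401 0.779
outer loop
vertex 1.585 2.536 0.372
vertex 1.093 2.253 0.531
vertex 1.474 1.996 0.163
endloop
endfacet
facet normal -0.482 0.401 -0.779
outer loop
vertex 0.384 2.842 -0.614
vertex 0.766 2.584 -0.983
vertex 0.273 2.302 -0.823
endloop
endfacet
facet normal -0.856 -0.024 0.517
outer loop
vertex 0.384 2.842 -0.614
vertex 0.273 2.302 -0.823
vertex 1.093 2.253 0.531
endloop
endfacet
facet normal -0.856 -0.024 0.517
outer loop
vertex 1.093 2.253 0.531
vertex 0.273 2.302 -0.823
vertex 0.982 1.713 0.322
endloop
endfacet
facet normal 0.482 -0.401 0.779
outer loop
vertex 1.093 2.253 0.531
vertex 0.982 1.713 0.322
vertex 1.474 1.996 0.163
endloop
endfacet
facet normal -0.482 0.401 -0.779
outer loop
vertex 0.273 2.302 -0.823
vertex 0.766 2.584 -0.983
vertex 0.655 2.044 -1.192
endloop
endfacet
facet normal -0.591 -0.805 -0.048
outer loop
vertex 0.273 2.302 -0.823
vertex 0.655 2.044 -1.192
vertex 0.982 1.713 0.322
endloop
endfacet
facet normal -0.592 -0.805 -0.048
outer loop
vertex 0.982 1.713 0.322
vertex 0.655 2.044 -1.192
vertex 1.363 1.455 -0.046
endloop
endfacet
facet normal 0.482 -0.400 0.780
outer loop
vertex 0.982 1.713 0.322
vertex 1.363 1.455 -0.046
vertex 1.474 1.996 0.163
endloop
endfacet
facet normal -0.482 0.401 -0.779
outer loop
vertex 0.655 2.044 -1.192
vertex 0.766 2.584 -0.983
vertex 1.147 2.327 -1.351
endloop
endfacet
facet normal 0.266 -0.781 -0.566
outer loop
vertex 0.655 2.044 -1.192
vertex 1.147 2.327 -1.351
vertex 1.363 1.455 -0.046
endloop
endfacet
facet normal 0.265 -0.781 -0.566
outer loop
vertex 1.363 1.455 -0.046
vertex 1.147 2.327 -1.351
vertex 1.856 1.738 -0.206
endloop
endfacet
facet normal 0.483 -0.400 0.779
outer loop
vertex 1.363 1.455 -0.046
vertex 1.856 1.738 -0.206
vertex 1.474 1.996 0.163
endloop
endfacet
facet normal -0.881 0.452 0.142
outer loop
vertex -3.121 3.535 -2.941
vertex -2.95 3.476 -1.693
vertex -2.54 4.479 -2.339
endloop
endfacet
facet normal -0.584 0.660 -0.472
outer loop
vertex -3.121 3.535 -2.941
vertex -2.54 4.479 -2.339
vertex -2.1 4.074 -3.45
endloop
endfacet
facet normal -0.478 0.080 -0.875
outer loop
vertex -3.121 3.535 -2.941
vertex -2.1 4.074 -3.45
vertex -2.237 2.821 -3.49
endloop
endfacet
facet normal -0.710 -0.487 -0.509
outer loop
vertex -3.121 3.535 -2.941
vertex -2.237 2.821 -3.49
vertex -2.762 2.451 -2.404
endloop
endfacet
facet normal -0.959 -0.258 0.119
outer loop
vertex -3.121 3.535 -2.941
vertex -2.762 2.451 -2.404
vertex -2.95 3.476 -1.693
endloop
endfacet
facet normal 0.053 0.945 -0.323
outer loop
vertex -2.1 4.074 -3.45
vertex -2.54 4.479 -2.339
vertex -1.298 4.349 -2.516
endloop
endfacet
facet normal -0.427 0.607 0.671
outer loop
vertex -2.54 4.479 -2.339
vertex -2.95 3.476 -1.693
vertex -1.823 3.979 -1.43
endloop
endfacet
facet normal -0.553 -0.541 0.634
outer loop
vertex -2.95 3.476 -1.693
vertex -2.762 2.451 -2.404
vertex -1.96 2.726 -1.47
endloop
endfacet
facet normal -0.150 -0.911 -0.383
outer loop
vertex -2.762 2.451 -2.404
vertex -2.237 2.821 -3.49
vertex -1.52 2.321 -2.581
endloop
endfacet
facet normal 0.224 0.007 -0.974
outer loop
vertex -2.237 2.821 -3.49
vertex -2.1 4.074 -3.45
vertex -1.11 3.324 -3.227
endloop
endfacet
facet normal 0.710 0.487 0.509
outer loop
vertex -0.939 3.265 -1.979
vertex -1.298 4.349 -2.516
vertex -1.823 3.979 -1.43
endloop
endfacet
facet normal 0.478 -0.080 0.875
outer loop
vertex -0.939 3.265 -1.979
vertex -1.823 3.979 -1.43
vertex -1.96 2.726 -1.47
endloop
endfacet
facet normal 0.584 -0.660 0.472
outer loop
vertex -0.939 3.265 -1.979
vertex -1.96 2.726 -1.47
vertex -1.52 2.321 -2.581
endloop
endfacet
facet normal 0.881 -0.452 -0.142
outer loop
vertex -0.939 3.265 -1.979
vertex -1.52 2.321 -2.581
vertex -1.11 3.324 -3.227
endloop
endfacet
facet normal 0.959 0.258 -0.119
outer loop
vertex -0.939 3.265 -1.979
vertex -1.11 3.324 -3.227
vertex -1.298 4.349 -2.516
endloop
endfacet
facet normal 0.150 0.911 0.383
outer loop
vertex -1.823 3.979 -1.43
vertex -1.298 4.349 -2.516
vertex -2.54 4.479 -2.339
endloop
endfacet
facet normal -0.224 -0.007 0.974
outer loop
vertex -1.96 2.726 -1.47
vertex -1.823 3.979 -1.43
vertex -2.95 3.476 -1.693
endloop
endfacet
facet normal -0.053 -0.945 0.323
outer loop
vertex -1.52 2.321 -2.581
vertex -1.96 2.726 -1.47
vertex -2.762 2.451 -2.404
endloop
endfacet
facet normal 0.427 -0.607 -0.671
outer loop
vertex -1.11 3.324 -3.227
vertex -1.52 2.321 -2.581
vertex -2.237 2.821 -3.49
endloop
endfacet
facet normal 0.553 0.541 -0.634
outer loop
vertex -1.298 4.349 -2.516
vertex -1.11 3.324 -3.227
vertex -2.1 4.074 -3.45
endloop
endfacet

endsolid


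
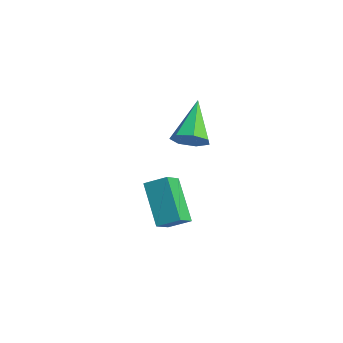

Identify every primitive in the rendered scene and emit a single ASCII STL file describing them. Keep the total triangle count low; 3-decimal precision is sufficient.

solid 
facet normal -0.571 0.683 -0.456
outer loop
vertex 1.78 -2.422 -1.727
vertex 3.075 -2.374 -3.276
vertex 1.277 -3.137 -2.169
endloop
endfacet
facet normal -0.641 -0.024 0.768
outer loop
vertex 1.785 -3.746 -1.764
vertex 1.78 -2.422 -1.727
vertex 1.277 -3.137 -2.169
endloop
endfacet
facet normal -0.571 0.683 -0.456
outer loop
vertex 1.277 -3.137 -2.169
vertex 3.075 -2.374 -3.276
vertex 2.572 -3.09 -3.719
endloop
endfacet
facet normal -0.514 -0.729 -0.452
outer loop
vertex 2.572 -3.09 -3.719
vertex 1.785 -3.746 -1.764
vertex 1.277 -3.137 -2.169
endloop
endfacet
facet normal 0.514 0.729 0.452
outer loop
vertex 1.78 -2.422 -1.727
vertex 3.583 -2.983 -2.871
vertex 3.075 -2.374 -3.276
endloop
endfacet
facet normal -0.641 -0.024 0.767
outer loop
vertex 2.288 -3.03 -1.321
vertex 1.78 -2.422 -1.727
vertex 1.785 -3.746 -1.764
endloop
endfacet
facet normal 0.513 0.730 0.451
outer loop
vertex 2.288 -3.03 -1.321
vertex 3.583 -2.983 -2.871
vertex 1.78 -2.422 -1.727
endloop
endfacet
facet normal 0.641 0.024 -0.767
outer loop
vertex 3.075 -2.374 -3.276
vertex 3.583 -2.983 -2.871
vertex 2.572 -3.09 -3.719
endloop
endfacet
facet normal -0.513 -0.730 -0.451
outer loop
vertex 3.08 -3.698 -3.313
vertex 1.785 -3.746 -1.764
vertex 2.572 -3.09 -3.719
endloop
endfacet
facet normal 0.641 0.023 -0.767
outer loop
vertex 2.572 -3.09 -3.719
vertex 3.583 -2.983 -2.871
vertex 3.08 -3.698 -3.313
endloop
endfacet
facet normal 0.571 -0.683 0.456
outer loop
vertex 3.08 -3.698 -3.313
vertex 2.288 -3.03 -1.321
vertex 1.785 -3.746 -1.764
endloop
endfacet
facet normal 0.570 -0.683 0.456
outer loop
vertex 3.583 -2.983 -2.871
vertex 2.288 -3.03 -1.321
vertex 3.08 -3.698 -3.313
endloop
endfacet
facet normal 0.600 -0.358 -0.716
outer loop
vertex 3.697 -1.994 0.999
vertex 3.185 -2.48 0.813
vertex 3.285 -1.803 0.558
endloop
endfacet
facet normal 0.250 0.952 0.179
outer loop
vertex 3.697 -1.994 0.999
vertex 3.285 -1.803 0.558
vertex 2.015 -1.78 2.207
endloop
endfacet
facet normal 0.601 -0.358 -0.714
outer loop
vertex 3.285 -1.803 0.558
vertex 3.185 -2.48 0.813
vertex 2.798 -2.122 0.308
endloop
endfacet
facet normal -0.399 0.860 -0.319
outer loop
vertex 3.285 -1.803 0.558
vertex 2.798 -2.122 0.308
vertex 2.015 -1.78 2.207
endloop
endfacet
facet normal 0.600 -0.359 -0.715
outer loop
vertex 2.798 -2.122 0.308
vertex 3.185 -2.48 0.813
vertex 2.602 -2.71 0.439
endloop
endfacet
facet normal -0.891 0.207 -0.405
outer loop
vertex 2.798 -2.122 0.308
vertex 2.602 -2.71 0.439
vertex 2.015 -1.78 2.207
endloop
endfacet
facet normal 0.600 -0.359 -0.715
outer loop
vertex 2.602 -2.71 0.439
vertex 3.185 -2.48 0.813
vertex 2.846 -3.125 0.852
endloop
endfacet
facet normal -0.856 -0.516 -0.013
outer loop
vertex 2.602 -2.71 0.439
vertex 2.846 -3.125 0.852
vertex 2.015 -1.78 2.207
endloop
endfacet
facet normal 0.600 -0.359 -0.715
outer loop
vertex 2.846 -3.125 0.852
vertex 3.185 -2.48 0.813
vertex 3.345 -3.054 1.235
endloop
endfacet
facet normal -0.322 -0.763 0.560
outer loop
vertex 2.846 -3.125 0.852
vertex 3.345 -3.054 1.235
vertex 2.015 -1.78 2.207
endloop
endfacet
facet normal 0.600 -0.358 -0.715
outer loop
vertex 3.345 -3.054 1.235
vertex 3.185 -2.48 0.813
vertex 3.724 -2.551 1.301
endloop
endfacet
facet normal 0.311 -0.350 0.884
outer loop
vertex 3.345 -3.054 1.235
vertex 3.724 -2.551 1.301
vertex 2.015 -1.78 2.207
endloop
endfacet
facet normal 0.600 -0.359 -0.715
outer loop
vertex 3.724 -2.551 1.301
vertex 3.185 -2.48 0.813
vertex 3.697 -1.994 0.999
endloop
endfacet
facet normal 0.565 0.414 0.713
outer loop
vertex 3.724 -2.551 1.301
vertex 3.697 -1.994 0.999
vertex 2.015 -1.78 2.207
endloop
endfacet

endsolid


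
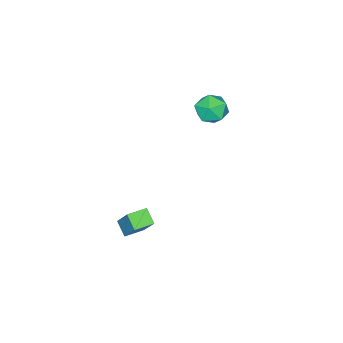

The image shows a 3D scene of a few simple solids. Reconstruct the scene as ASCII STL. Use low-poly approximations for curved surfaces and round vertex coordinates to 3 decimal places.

solid 
facet normal -0.918 0.395 0.018
outer loop
vertex 2.317 3.835 -1.61
vertex 2.596 4.507 -2.14
vertex 1.845 2.808 -3.162
endloop
endfacet
facet normal -0.310 -0.747 0.588
outer loop
vertex 2.764 2.413 -3.18
vertex 2.317 3.835 -1.61
vertex 1.845 2.808 -3.162
endloop
endfacet
facet normal -0.918 0.395 0.018
outer loop
vertex 1.845 2.808 -3.162
vertex 2.596 4.507 -2.14
vertex 2.124 3.48 -3.692
endloop
endfacet
facet normal -0.246 -0.535 -0.808
outer loop
vertex 2.124 3.48 -3.692
vertex 2.764 2.413 -3.18
vertex 1.845 2.808 -3.162
endloop
endfacet
facet normal 0.246 0.535 0.808
outer loop
vertex 2.317 3.835 -1.61
vertex 3.515 4.112 -2.158
vertex 2.596 4.507 -2.14
endloop
endfacet
facet normal -0.310 -0.747 0.588
outer loop
vertex 3.236 3.44 -1.628
vertex 2.317 3.835 -1.61
vertex 2.764 2.413 -3.18
endloop
endfacet
facet normal 0.246 0.535 0.808
outer loop
vertex 3.236 3.44 -1.628
vertex 3.515 4.112 -2.158
vertex 2.317 3.835 -1.61
endloop
endfacet
facet normal 0.310 0.747 -0.588
outer loop
vertex 2.596 4.507 -2.14
vertex 3.515 4.112 -2.158
vertex 2.124 3.48 -3.692
endloop
endfacet
facet normal -0.246 -0.535 -0.808
outer loop
vertex 3.043 3.085 -3.71
vertex 2.764 2.413 -3.18
vertex 2.124 3.48 -3.692
endloop
endfacet
facet normal 0.310 0.747 -0.588
outer loop
vertex 2.124 3.48 -3.692
vertex 3.515 4.112 -2.158
vertex 3.043 3.085 -3.71
endloop
endfacet
facet normal 0.918 -0.395 -0.018
outer loop
vertex 3.043 3.085 -3.71
vertex 3.236 3.44 -1.628
vertex 2.764 2.413 -3.18
endloop
endfacet
facet normal 0.918 -0.395 -0.018
outer loop
vertex 3.515 4.112 -2.158
vertex 3.236 3.44 -1.628
vertex 3.043 3.085 -3.71
endloop
endfacet
facet normal -0.578 0.141 0.804
outer loop
vertex -3.762 3.665 1.748
vertex -4.318 2.965 1.471
vertex -3.587 2.789 2.027
endloop
endfacet
facet normal 0.099 0.320 0.942
outer loop
vertex -3.762 3.665 1.748
vertex -3.587 2.789 2.027
vertex -2.882 3.345 1.764
endloop
endfacet
facet normal 0.292 0.828 0.479
outer loop
vertex -3.762 3.665 1.748
vertex -2.882 3.345 1.764
vertex -3.178 3.866 1.045
endloop
endfacet
facet normal -0.266 0.962 0.054
outer loop
vertex -3.762 3.665 1.748
vertex -3.178 3.866 1.045
vertex -4.065 3.631 0.864
endloop
endfacet
facet normal -0.804 0.538 0.255
outer loop
vertex -3.762 3.665 1.748
vertex -4.065 3.631 0.864
vertex -4.318 2.965 1.471
endloop
endfacet
facet normal 0.507 -0.254 0.824
outer loop
vertex -2.882 3.345 1.764
vertex -3.587 2.789 2.027
vertex -2.895 2.449 1.496
endloop
endfacet
facet normal -0.587 -0.544 0.600
outer loop
vertex -3.587 2.789 2.027
vertex -4.318 2.965 1.471
vertex -3.782 2.214 1.315
endloop
endfacet
facet normal -0.953 0.100 -0.288
outer loop
vertex -4.318 2.965 1.471
vertex -4.065 3.631 0.864
vertex -4.078 2.735 0.596
endloop
endfacet
facet normal -0.083 0.786 -0.612
outer loop
vertex -4.065 3.631 0.864
vertex -3.178 3.866 1.045
vertex -3.373 3.291 0.333
endloop
endfacet
facet normal 0.819 0.569 0.075
outer loop
vertex -3.178 3.866 1.045
vertex -2.882 3.345 1.764
vertex -2.642 3.115 0.889
endloop
endfacet
facet normal 0.266 -0.962 -0.054
outer loop
vertex -3.198 2.415 0.612
vertex -2.895 2.449 1.496
vertex -3.782 2.214 1.315
endloop
endfacet
facet normal -0.292 -0.828 -0.479
outer loop
vertex -3.198 2.415 0.612
vertex -3.782 2.214 1.315
vertex -4.078 2.735 0.596
endloop
endfacet
facet normal -0.099 -0.320 -0.942
outer loop
vertex -3.198 2.415 0.612
vertex -4.078 2.735 0.596
vertex -3.373 3.291 0.333
endloop
endfacet
facet normal 0.578 -0.141 -0.804
outer loop
vertex -3.198 2.415 0.612
vertex -3.373 3.291 0.333
vertex -2.642 3.115 0.889
endloop
endfacet
facet normal 0.804 -0.538 -0.255
outer loop
vertex -3.198 2.415 0.612
vertex -2.642 3.115 0.889
vertex -2.895 2.449 1.496
endloop
endfacet
facet normal 0.083 -0.786 0.612
outer loop
vertex -3.782 2.214 1.315
vertex -2.895 2.449 1.496
vertex -3.587 2.789 2.027
endloop
endfacet
facet normal -0.819 -0.569 -0.075
outer loop
vertex -4.078 2.735 0.596
vertex -3.782 2.214 1.315
vertex -4.318 2.965 1.471
endloop
endfacet
facet normal -0.507 0.254 -0.824
outer loop
vertex -3.373 3.291 0.333
vertex -4.078 2.735 0.596
vertex -4.065 3.631 0.864
endloop
endfacet
facet normal 0.587 0.544 -0.600
outer loop
vertex -2.642 3.115 0.889
vertex -3.373 3.291 0.333
vertex -3.178 3.866 1.045
endloop
endfacet
facet normal 0.953 -0.100 0.288
outer loop
vertex -2.895 2.449 1.496
vertex -2.642 3.115 0.889
vertex -2.882 3.345 1.764
endloop
endfacet

endsolid


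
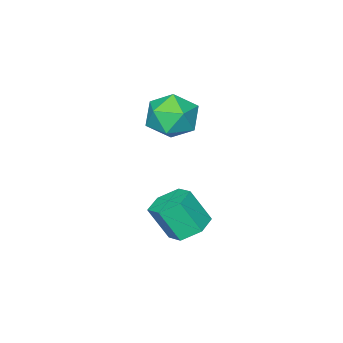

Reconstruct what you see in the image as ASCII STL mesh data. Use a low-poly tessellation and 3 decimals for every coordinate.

solid 
facet normal -0.272 0.436 -0.858
outer loop
vertex 3.18 2.531 -4.144
vertex 2.612 2.287 -4.088
vertex 2.736 2.844 -3.844
endloop
endfacet
facet normal 0.644 0.745 0.175
outer loop
vertex 3.18 2.531 -4.144
vertex 2.736 2.844 -3.844
vertex 3.475 2.056 -3.208
endloop
endfacet
facet normal 0.644 0.745 0.175
outer loop
vertex 3.475 2.056 -3.208
vertex 2.736 2.844 -3.844
vertex 3.032 2.369 -2.909
endloop
endfacet
facet normal 0.271 -0.436 0.858
outer loop
vertex 3.475 2.056 -3.208
vertex 3.032 2.369 -2.909
vertex 2.908 1.813 -3.152
endloop
endfacet
facet normal -0.270 0.436 -0.858
outer loop
vertex 2.736 2.844 -3.844
vertex 2.612 2.287 -4.088
vertex 2.169 2.601 -3.789
endloop
endfacet
facet normal -0.298 0.810 0.506
outer loop
vertex 2.736 2.844 -3.844
vertex 2.169 2.601 -3.789
vertex 3.032 2.369 -2.909
endloop
endfacet
facet normal -0.297 0.810 0.505
outer loop
vertex 3.032 2.369 -2.909
vertex 2.169 2.601 -3.789
vertex 2.464 2.126 -2.853
endloop
endfacet
facet normal 0.271 -0.436 0.858
outer loop
vertex 3.032 2.369 -2.909
vertex 2.464 2.126 -2.853
vertex 2.908 1.813 -3.152
endloop
endfacet
facet normal -0.271 0.435 -0.859
outer loop
vertex 2.169 2.601 -3.789
vertex 2.612 2.287 -4.088
vertex 2.045 2.044 -4.032
endloop
endfacet
facet normal -0.942 0.066 0.330
outer loop
vertex 2.169 2.601 -3.789
vertex 2.045 2.044 -4.032
vertex 2.464 2.126 -2.853
endloop
endfacet
facet normal -0.942 0.066 0.330
outer loop
vertex 2.464 2.126 -2.853
vertex 2.045 2.044 -4.032
vertex 2.34 1.569 -3.096
endloop
endfacet
facet normal 0.272 -0.435 0.859
outer loop
vertex 2.464 2.126 -2.853
vertex 2.34 1.569 -3.096
vertex 2.908 1.813 -3.152
endloop
endfacet
facet normal -0.271 0.436 -0.858
outer loop
vertex 2.045 2.044 -4.032
vertex 2.612 2.287 -4.088
vertex 2.488 1.731 -4.331
endloop
endfacet
facet normal -0.644 -0.745 -0.175
outer loop
vertex 2.045 2.044 -4.032
vertex 2.488 1.731 -4.331
vertex 2.34 1.569 -3.096
endloop
endfacet
facet normal -0.643 -0.745 -0.175
outer loop
vertex 2.34 1.569 -3.096
vertex 2.488 1.731 -4.331
vertex 2.784 1.256 -3.396
endloop
endfacet
facet normal 0.272 -0.436 0.858
outer loop
vertex 2.34 1.569 -3.096
vertex 2.784 1.256 -3.396
vertex 2.908 1.813 -3.152
endloop
endfacet
facet normal -0.271 0.436 -0.858
outer loop
vertex 2.488 1.731 -4.331
vertex 2.612 2.287 -4.088
vertex 3.056 1.974 -4.387
endloop
endfacet
facet normal 0.297 -0.810 -0.506
outer loop
vertex 2.488 1.731 -4.331
vertex 3.056 1.974 -4.387
vertex 2.784 1.256 -3.396
endloop
endfacet
facet normal 0.298 -0.810 -0.505
outer loop
vertex 2.784 1.256 -3.396
vertex 3.056 1.974 -4.387
vertex 3.351 1.499 -3.451
endloop
endfacet
facet normal 0.270 -0.436 0.858
outer loop
vertex 2.784 1.256 -3.396
vertex 3.351 1.499 -3.451
vertex 2.908 1.813 -3.152
endloop
endfacet
facet normal -0.272 0.435 -0.859
outer loop
vertex 3.056 1.974 -4.387
vertex 2.612 2.287 -4.088
vertex 3.18 2.531 -4.144
endloop
endfacet
facet normal 0.942 -0.066 -0.330
outer loop
vertex 3.056 1.974 -4.387
vertex 3.18 2.531 -4.144
vertex 3.351 1.499 -3.451
endloop
endfacet
facet normal 0.942 -0.066 -0.330
outer loop
vertex 3.351 1.499 -3.451
vertex 3.18 2.531 -4.144
vertex 3.475 2.056 -3.208
endloop
endfacet
facet normal 0.271 -0.435 0.859
outer loop
vertex 3.351 1.499 -3.451
vertex 3.475 2.056 -3.208
vertex 2.908 1.813 -3.152
endloop
endfacet
facet normal -0.297 0.505 0.810
outer loop
vertex 1.324 1.214 -0.612
vertex 1.797 0.783 -0.17
vertex 2.056 1.444 -0.487
endloop
endfacet
facet normal -0.327 0.917 0.229
outer loop
vertex 1.324 1.214 -0.612
vertex 2.056 1.444 -0.487
vertex 1.744 1.51 -1.197
endloop
endfacet
facet normal -0.761 0.602 -0.242
outer loop
vertex 1.324 1.214 -0.612
vertex 1.744 1.51 -1.197
vertex 1.291 0.889 -1.318
endloop
endfacet
facet normal -0.999 -0.005 0.049
outer loop
vertex 1.324 1.214 -0.612
vertex 1.291 0.889 -1.318
vertex 1.324 0.439 -0.684
endloop
endfacet
facet normal -0.712 -0.065 0.699
outer loop
vertex 1.324 1.214 -0.612
vertex 1.324 0.439 -0.684
vertex 1.797 0.783 -0.17
endloop
endfacet
facet normal 0.327 0.943 -0.056
outer loop
vertex 1.744 1.51 -1.197
vertex 2.056 1.444 -0.487
vertex 2.476 1.261 -1.116
endloop
endfacet
facet normal 0.377 0.276 0.884
outer loop
vertex 2.056 1.444 -0.487
vertex 1.797 0.783 -0.17
vertex 2.509 0.811 -0.482
endloop
endfacet
facet normal -0.297 -0.644 0.705
outer loop
vertex 1.797 0.783 -0.17
vertex 1.324 0.439 -0.684
vertex 2.056 0.19 -0.603
endloop
endfacet
facet normal -0.761 -0.547 -0.349
outer loop
vertex 1.324 0.439 -0.684
vertex 1.291 0.889 -1.318
vertex 1.744 0.256 -1.313
endloop
endfacet
facet normal -0.376 0.434 -0.819
outer loop
vertex 1.291 0.889 -1.318
vertex 1.744 1.51 -1.197
vertex 2.003 0.917 -1.63
endloop
endfacet
facet normal 0.999 0.005 -0.049
outer loop
vertex 2.476 0.486 -1.188
vertex 2.476 1.261 -1.116
vertex 2.509 0.811 -0.482
endloop
endfacet
facet normal 0.761 -0.602 0.242
outer loop
vertex 2.476 0.486 -1.188
vertex 2.509 0.811 -0.482
vertex 2.056 0.19 -0.603
endloop
endfacet
facet normal 0.327 -0.917 -0.229
outer loop
vertex 2.476 0.486 -1.188
vertex 2.056 0.19 -0.603
vertex 1.744 0.256 -1.313
endloop
endfacet
facet normal 0.297 -0.505 -0.810
outer loop
vertex 2.476 0.486 -1.188
vertex 1.744 0.256 -1.313
vertex 2.003 0.917 -1.63
endloop
endfacet
facet normal 0.712 0.065 -0.699
outer loop
vertex 2.476 0.486 -1.188
vertex 2.003 0.917 -1.63
vertex 2.476 1.261 -1.116
endloop
endfacet
facet normal 0.761 0.547 0.349
outer loop
vertex 2.509 0.811 -0.482
vertex 2.476 1.261 -1.116
vertex 2.056 1.444 -0.487
endloop
endfacet
facet normal 0.376 -0.434 0.819
outer loop
vertex 2.056 0.19 -0.603
vertex 2.509 0.811 -0.482
vertex 1.797 0.783 -0.17
endloop
endfacet
facet normal -0.327 -0.943 0.056
outer loop
vertex 1.744 0.256 -1.313
vertex 2.056 0.19 -0.603
vertex 1.324 0.439 -0.684
endloop
endfacet
facet normal -0.377 -0.276 -0.884
outer loop
vertex 2.003 0.917 -1.63
vertex 1.744 0.256 -1.313
vertex 1.291 0.889 -1.318
endloop
endfacet
facet normal 0.297 0.644 -0.705
outer loop
vertex 2.476 1.261 -1.116
vertex 2.003 0.917 -1.63
vertex 1.744 1.51 -1.197
endloop
endfacet

endsolid


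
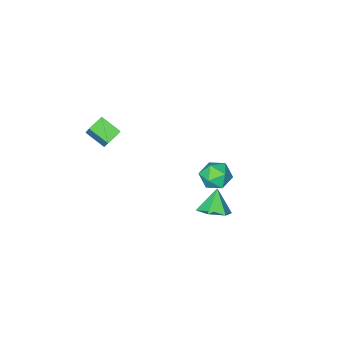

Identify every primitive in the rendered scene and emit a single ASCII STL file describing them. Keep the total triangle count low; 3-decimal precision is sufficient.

solid 
facet normal 0.440 0.391 -0.808
outer loop
vertex 0.573 4.653 0.272
vertex -0.151 4.261 -0.312
vertex -0.261 5.187 0.076
endloop
endfacet
facet normal 0.088 0.462 0.883
outer loop
vertex 0.573 4.653 0.272
vertex -0.261 5.187 0.076
vertex -0.829 3.659 0.932
endloop
endfacet
facet normal 0.440 0.391 -0.808
outer loop
vertex -0.261 5.187 0.076
vertex -0.151 4.261 -0.312
vertex -0.986 4.795 -0.508
endloop
endfacet
facet normal -0.687 0.533 0.495
outer loop
vertex -0.261 5.187 0.076
vertex -0.986 4.795 -0.508
vertex -0.829 3.659 0.932
endloop
endfacet
facet normal 0.440 0.392 -0.808
outer loop
vertex -0.986 4.795 -0.508
vertex -0.151 4.261 -0.312
vertex -0.876 3.869 -0.897
endloop
endfacet
facet normal -0.992 -0.123 0.011
outer loop
vertex -0.986 4.795 -0.508
vertex -0.876 3.869 -0.897
vertex -0.829 3.659 0.932
endloop
endfacet
facet normal 0.440 0.392 -0.808
outer loop
vertex -0.876 3.869 -0.897
vertex -0.151 4.261 -0.312
vertex -0.041 3.335 -0.701
endloop
endfacet
facet normal -0.523 -0.848 -0.084
outer loop
vertex -0.876 3.869 -0.897
vertex -0.041 3.335 -0.701
vertex -0.829 3.659 0.932
endloop
endfacet
facet normal 0.440 0.392 -0.808
outer loop
vertex -0.041 3.335 -0.701
vertex -0.151 4.261 -0.312
vertex 0.684 3.727 -0.116
endloop
endfacet
facet normal 0.252 -0.919 0.304
outer loop
vertex -0.041 3.335 -0.701
vertex 0.684 3.727 -0.116
vertex -0.829 3.659 0.932
endloop
endfacet
facet normal 0.440 0.391 -0.808
outer loop
vertex 0.684 3.727 -0.116
vertex -0.151 4.261 -0.312
vertex 0.573 4.653 0.272
endloop
endfacet
facet normal 0.557 -0.263 0.788
outer loop
vertex 0.684 3.727 -0.116
vertex 0.573 4.653 0.272
vertex -0.829 3.659 0.932
endloop
endfacet
facet normal -0.294 -0.502 0.813
outer loop
vertex -3.568 0.843 -0.741
vertex -3.029 0.001 -1.065
vertex -2.564 0.719 -0.454
endloop
endfacet
facet normal -0.247 0.198 0.949
outer loop
vertex -3.568 0.843 -0.741
vertex -2.564 0.719 -0.454
vertex -2.915 1.668 -0.743
endloop
endfacet
facet normal -0.680 0.539 0.497
outer loop
vertex -3.568 0.843 -0.741
vertex -2.915 1.668 -0.743
vertex -3.597 1.535 -1.532
endloop
endfacet
facet normal -0.995 0.052 0.082
outer loop
vertex -3.568 0.843 -0.741
vertex -3.597 1.535 -1.532
vertex -3.667 0.505 -1.731
endloop
endfacet
facet normal -0.757 -0.591 0.278
outer loop
vertex -3.568 0.843 -0.741
vertex -3.667 0.505 -1.731
vertex -3.029 0.001 -1.065
endloop
endfacet
facet normal 0.423 0.404 0.811
outer loop
vertex -2.915 1.668 -0.743
vertex -2.564 0.719 -0.454
vertex -1.973 1.335 -1.069
endloop
endfacet
facet normal 0.346 -0.728 0.592
outer loop
vertex -2.564 0.719 -0.454
vertex -3.029 0.001 -1.065
vertex -2.043 0.305 -1.268
endloop
endfacet
facet normal -0.403 -0.873 -0.274
outer loop
vertex -3.029 0.001 -1.065
vertex -3.667 0.505 -1.731
vertex -2.725 0.172 -2.057
endloop
endfacet
facet normal -0.789 0.168 -0.591
outer loop
vertex -3.667 0.505 -1.731
vertex -3.597 1.535 -1.532
vertex -3.076 1.121 -2.346
endloop
endfacet
facet normal -0.279 0.957 0.080
outer loop
vertex -3.597 1.535 -1.532
vertex -2.915 1.668 -0.743
vertex -2.611 1.839 -1.735
endloop
endfacet
facet normal 0.995 -0.052 -0.082
outer loop
vertex -2.072 0.997 -2.059
vertex -1.973 1.335 -1.069
vertex -2.043 0.305 -1.268
endloop
endfacet
facet normal 0.680 -0.539 -0.497
outer loop
vertex -2.072 0.997 -2.059
vertex -2.043 0.305 -1.268
vertex -2.725 0.172 -2.057
endloop
endfacet
facet normal 0.247 -0.198 -0.949
outer loop
vertex -2.072 0.997 -2.059
vertex -2.725 0.172 -2.057
vertex -3.076 1.121 -2.346
endloop
endfacet
facet normal 0.294 0.502 -0.813
outer loop
vertex -2.072 0.997 -2.059
vertex -3.076 1.121 -2.346
vertex -2.611 1.839 -1.735
endloop
endfacet
facet normal 0.757 0.591 -0.278
outer loop
vertex -2.072 0.997 -2.059
vertex -2.611 1.839 -1.735
vertex -1.973 1.335 -1.069
endloop
endfacet
facet normal 0.789 -0.168 0.591
outer loop
vertex -2.043 0.305 -1.268
vertex -1.973 1.335 -1.069
vertex -2.564 0.719 -0.454
endloop
endfacet
facet normal 0.279 -0.957 -0.080
outer loop
vertex -2.725 0.172 -2.057
vertex -2.043 0.305 -1.268
vertex -3.029 0.001 -1.065
endloop
endfacet
facet normal -0.423 -0.404 -0.811
outer loop
vertex -3.076 1.121 -2.346
vertex -2.725 0.172 -2.057
vertex -3.667 0.505 -1.731
endloop
endfacet
facet normal -0.346 0.728 -0.592
outer loop
vertex -2.611 1.839 -1.735
vertex -3.076 1.121 -2.346
vertex -3.597 1.535 -1.532
endloop
endfacet
facet normal 0.403 0.873 0.274
outer loop
vertex -1.973 1.335 -1.069
vertex -2.611 1.839 -1.735
vertex -2.915 1.668 -0.743
endloop
endfacet
facet normal -0.926 -0.180 0.332
outer loop
vertex 1.994 -3.465 3.43
vertex 1.521 -2.304 2.742
vertex 1.729 -4.27 2.254
endloop
endfacet
facet normal 0.332 -0.812 0.481
outer loop
vertex 2.719 -4.076 1.898
vertex 1.994 -3.465 3.43
vertex 1.729 -4.27 2.254
endloop
endfacet
facet normal -0.926 -0.181 0.333
outer loop
vertex 1.729 -4.27 2.254
vertex 1.521 -2.304 2.742
vertex 1.255 -3.109 1.566
endloop
endfacet
facet normal -0.183 -0.555 -0.811
outer loop
vertex 1.255 -3.109 1.566
vertex 2.719 -4.076 1.898
vertex 1.729 -4.27 2.254
endloop
endfacet
facet normal 0.183 0.555 0.811
outer loop
vertex 1.994 -3.465 3.43
vertex 2.511 -2.11 2.386
vertex 1.521 -2.304 2.742
endloop
endfacet
facet normal 0.332 -0.812 0.481
outer loop
vertex 2.985 -3.271 3.074
vertex 1.994 -3.465 3.43
vertex 2.719 -4.076 1.898
endloop
endfacet
facet normal 0.183 0.555 0.811
outer loop
vertex 2.985 -3.271 3.074
vertex 2.511 -2.11 2.386
vertex 1.994 -3.465 3.43
endloop
endfacet
facet normal -0.332 0.812 -0.481
outer loop
vertex 1.521 -2.304 2.742
vertex 2.511 -2.11 2.386
vertex 1.255 -3.109 1.566
endloop
endfacet
facet normal -0.183 -0.555 -0.811
outer loop
vertex 2.246 -2.915 1.21
vertex 2.719 -4.076 1.898
vertex 1.255 -3.109 1.566
endloop
endfacet
facet normal -0.332 0.812 -0.481
outer loop
vertex 1.255 -3.109 1.566
vertex 2.511 -2.11 2.386
vertex 2.246 -2.915 1.21
endloop
endfacet
facet normal 0.926 0.180 -0.333
outer loop
vertex 2.246 -2.915 1.21
vertex 2.985 -3.271 3.074
vertex 2.719 -4.076 1.898
endloop
endfacet
facet normal 0.926 0.181 -0.332
outer loop
vertex 2.511 -2.11 2.386
vertex 2.985 -3.271 3.074
vertex 2.246 -2.915 1.21
endloop
endfacet

endsolid
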